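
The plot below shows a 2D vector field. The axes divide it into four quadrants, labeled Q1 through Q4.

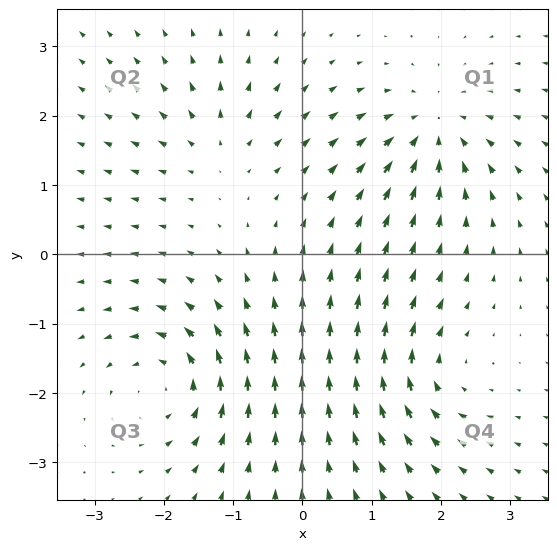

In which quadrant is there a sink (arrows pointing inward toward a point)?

Q1

The sink sits at approximately (1.9, 1.8), which lies in quadrant Q1. The divergence there is about -5, negative as expected for a sink.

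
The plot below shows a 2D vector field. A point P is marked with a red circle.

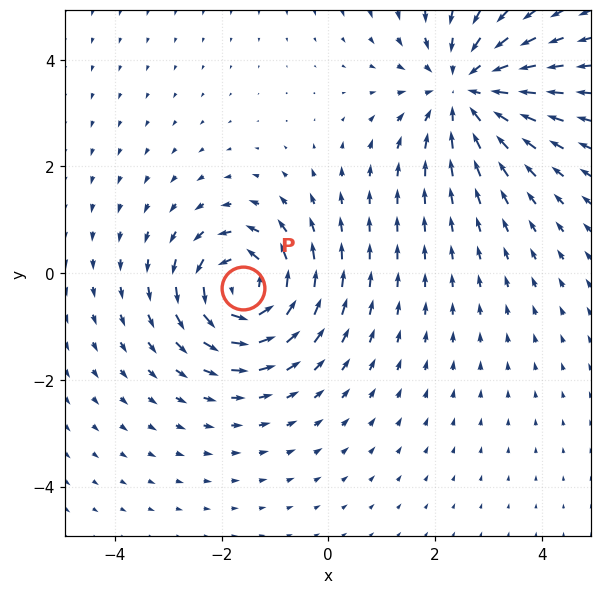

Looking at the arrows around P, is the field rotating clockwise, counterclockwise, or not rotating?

Near P at (-1.6, -0.3) the arrows circulate counterclockwise. The curl (z-component) there is about +6; positive curl means counterclockwise rotation.

counterclockwise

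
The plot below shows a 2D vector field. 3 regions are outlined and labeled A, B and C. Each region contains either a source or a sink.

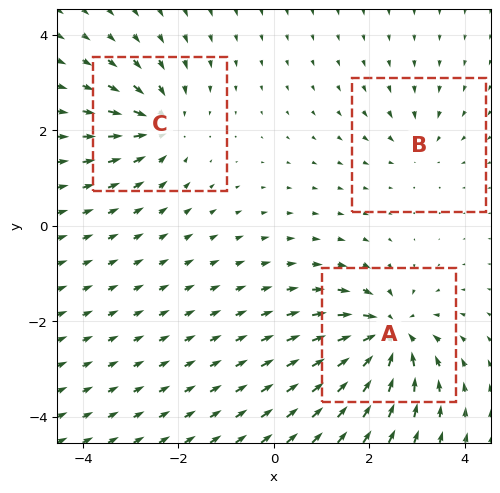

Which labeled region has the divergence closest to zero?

Divergence at each region's feature centre — A: about -6, B: about -2, C: about -4. Region B is closest to zero.

B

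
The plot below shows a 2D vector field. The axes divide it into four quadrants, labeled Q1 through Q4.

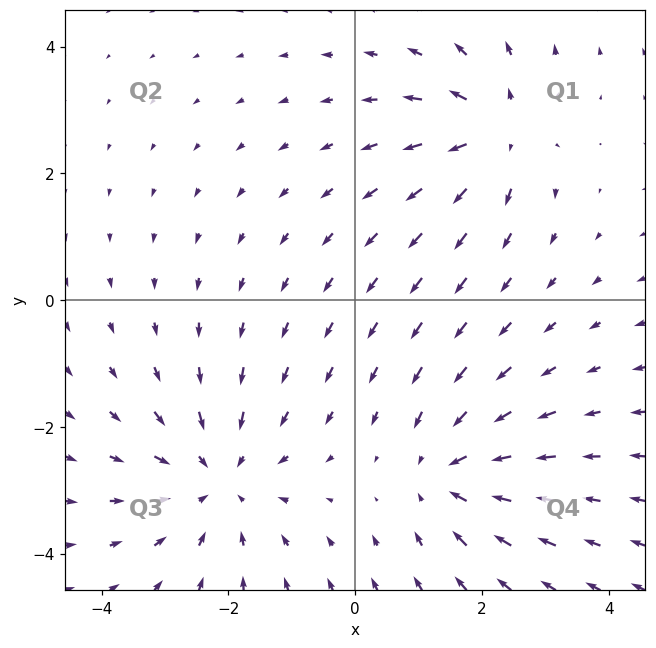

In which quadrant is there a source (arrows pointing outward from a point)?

The source sits at approximately (2.2, 2.7), which lies in quadrant Q1. The divergence there is about +4, positive as expected for a source.

Q1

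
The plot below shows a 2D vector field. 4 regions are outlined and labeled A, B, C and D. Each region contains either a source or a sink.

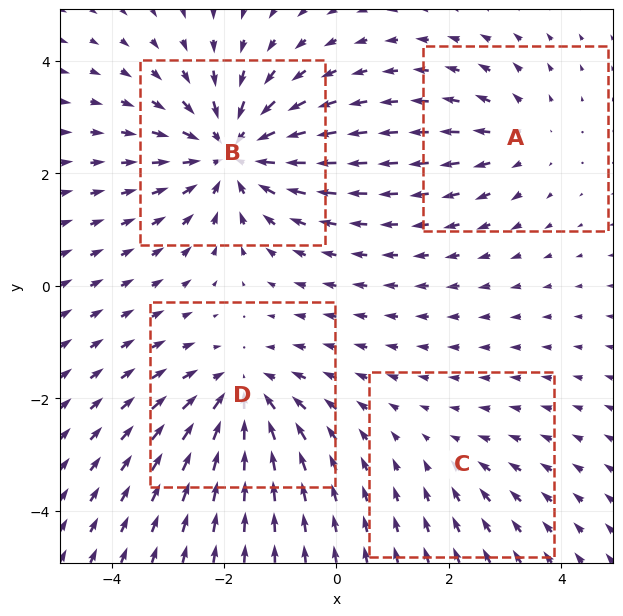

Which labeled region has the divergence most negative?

B

Divergence at each region's feature centre — A: about +3, B: about -6, C: about -2, D: about -4. Region B is most negative.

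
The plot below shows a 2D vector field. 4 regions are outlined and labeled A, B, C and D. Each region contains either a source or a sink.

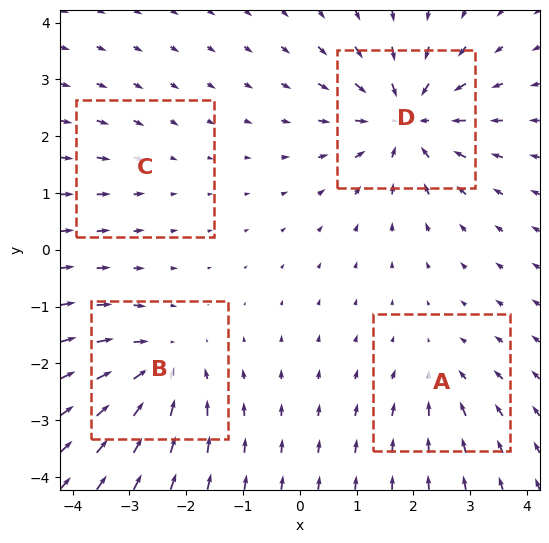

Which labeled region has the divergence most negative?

Divergence at each region's feature centre — A: about -3, B: about -5, C: about -2, D: about -7. Region D is most negative.

D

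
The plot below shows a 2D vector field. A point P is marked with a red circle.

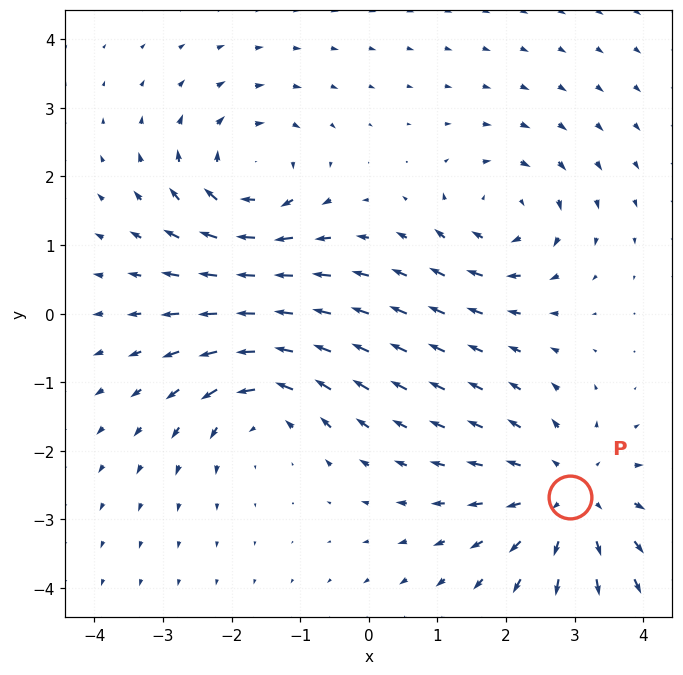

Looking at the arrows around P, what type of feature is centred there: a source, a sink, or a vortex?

At P (2.9, -2.7) the arrows spread outward. Divergence about +4, curl ≈0 — positive divergence with near-zero curl is a source.

source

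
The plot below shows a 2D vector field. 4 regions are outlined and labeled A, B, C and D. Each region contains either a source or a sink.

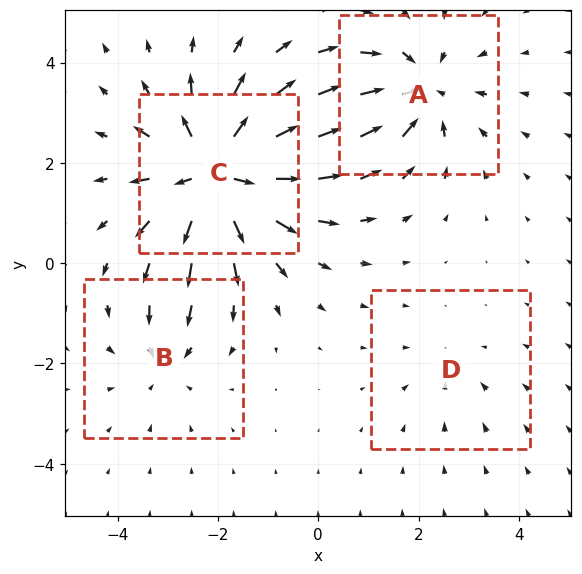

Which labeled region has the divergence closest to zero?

Divergence at each region's feature centre — A: about -4, B: about -3, C: about +7, D: about -2. Region D is closest to zero.

D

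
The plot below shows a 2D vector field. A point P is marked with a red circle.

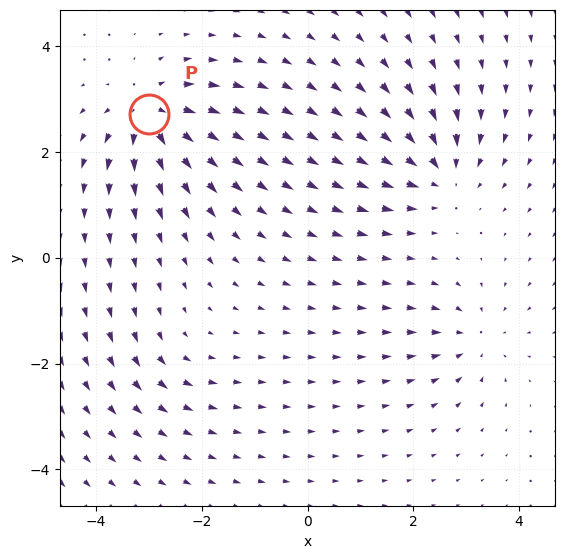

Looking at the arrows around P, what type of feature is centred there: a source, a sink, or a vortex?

At P (-3.0, 2.7) the arrows spread outward. Divergence about +7, curl ≈0 — positive divergence with near-zero curl is a source.

source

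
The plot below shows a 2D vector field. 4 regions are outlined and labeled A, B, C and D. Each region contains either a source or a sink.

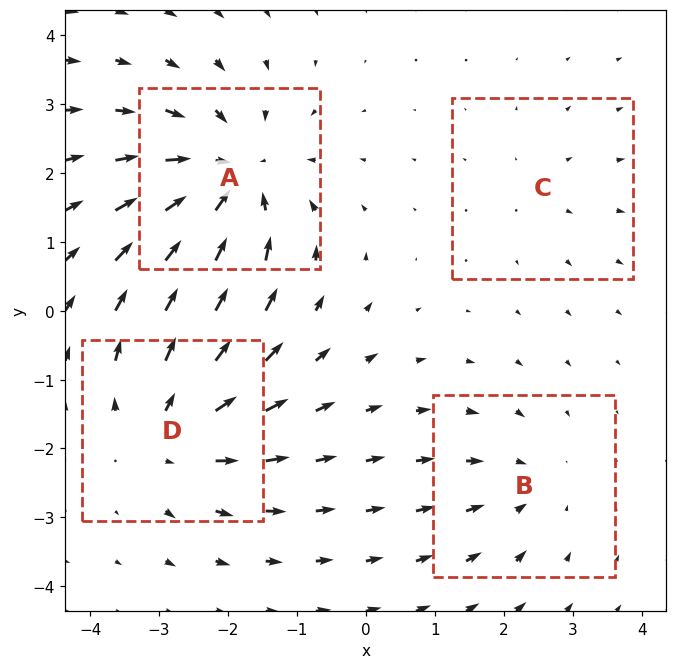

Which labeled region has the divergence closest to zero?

C

Divergence at each region's feature centre — A: about -6, B: about -3, C: about +2, D: about +5. Region C is closest to zero.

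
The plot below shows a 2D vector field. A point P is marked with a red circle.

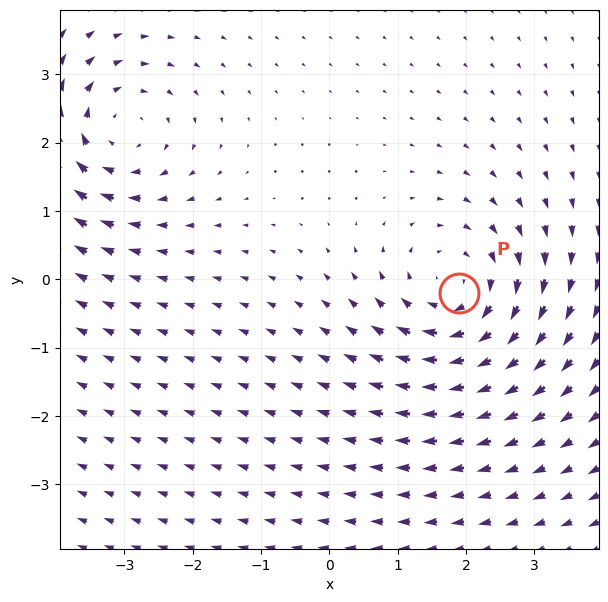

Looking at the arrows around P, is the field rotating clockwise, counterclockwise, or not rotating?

clockwise

Near P at (1.9, -0.2) the arrows circulate clockwise. The curl (z-component) there is about -4; negative curl means clockwise rotation.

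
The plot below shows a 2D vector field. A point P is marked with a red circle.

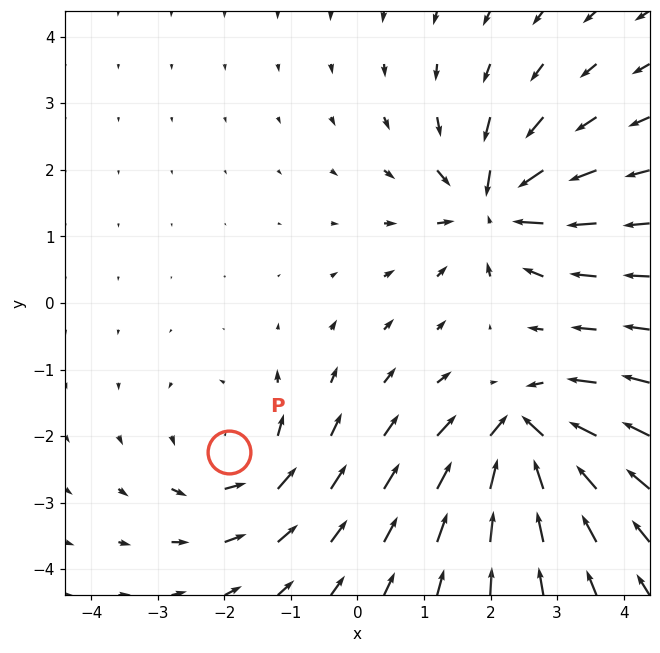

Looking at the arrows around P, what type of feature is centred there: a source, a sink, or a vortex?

At P (-1.9, -2.2) the arrows circulate counterclockwise. Divergence ≈0, curl about +4 — near-zero divergence with nonzero curl is a vortex.

vortex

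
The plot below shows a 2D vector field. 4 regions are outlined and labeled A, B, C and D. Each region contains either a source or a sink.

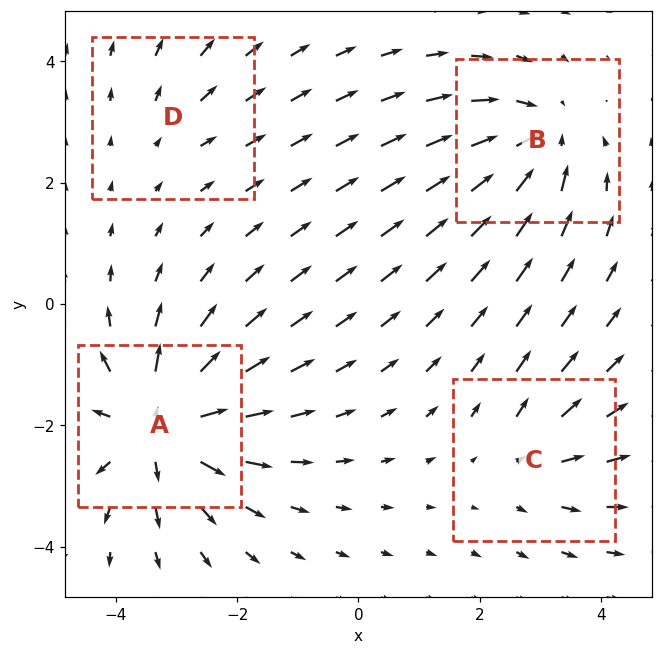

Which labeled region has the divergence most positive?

A

Divergence at each region's feature centre — A: about +7, B: about -5, C: about +3, D: about +2. Region A is most positive.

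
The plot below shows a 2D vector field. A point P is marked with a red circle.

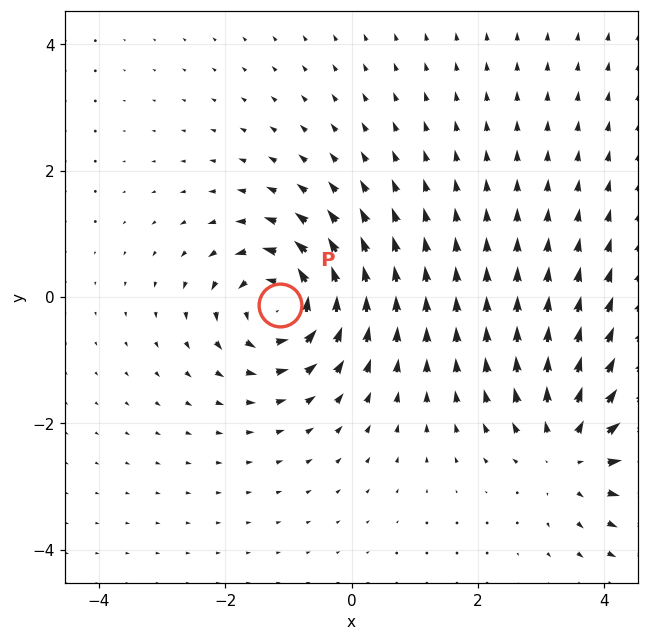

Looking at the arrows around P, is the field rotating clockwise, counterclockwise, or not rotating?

Near P at (-1.1, -0.1) the arrows circulate counterclockwise. The curl (z-component) there is about +6; positive curl means counterclockwise rotation.

counterclockwise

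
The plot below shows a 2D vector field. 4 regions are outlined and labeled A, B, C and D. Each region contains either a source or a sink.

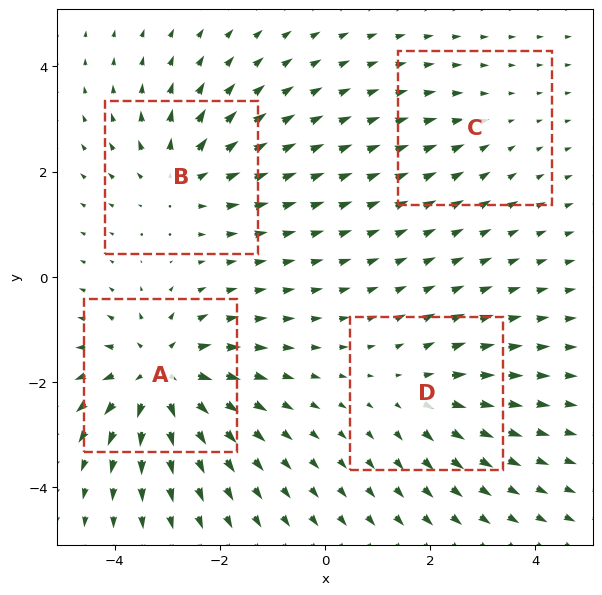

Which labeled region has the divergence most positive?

Divergence at each region's feature centre — A: about +7, B: about +5, C: about -2, D: about +4. Region A is most positive.

A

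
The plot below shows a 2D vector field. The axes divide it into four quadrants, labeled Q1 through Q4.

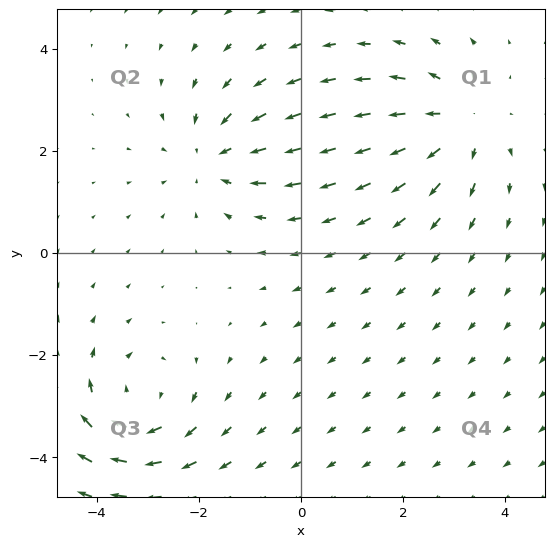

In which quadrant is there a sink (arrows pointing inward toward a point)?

Q2

The sink sits at approximately (-1.7, 1.9), which lies in quadrant Q2. The divergence there is about -3, negative as expected for a sink.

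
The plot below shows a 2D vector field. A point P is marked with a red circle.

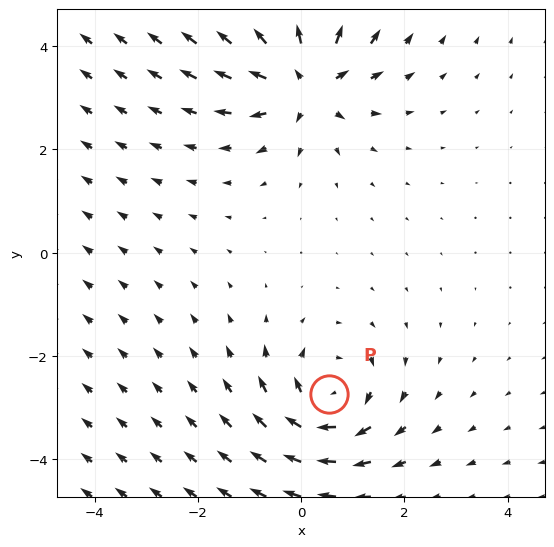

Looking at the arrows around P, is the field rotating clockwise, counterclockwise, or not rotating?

clockwise

Near P at (0.5, -2.7) the arrows circulate clockwise. The curl (z-component) there is about -3; negative curl means clockwise rotation.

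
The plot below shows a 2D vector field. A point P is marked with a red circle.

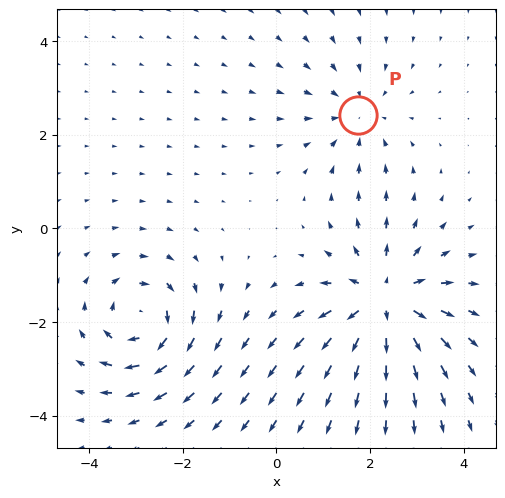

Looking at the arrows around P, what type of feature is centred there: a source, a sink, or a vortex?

At P (1.7, 2.4) the arrows converge inward. Divergence about -3, curl ≈0 — negative divergence with near-zero curl is a sink.

sink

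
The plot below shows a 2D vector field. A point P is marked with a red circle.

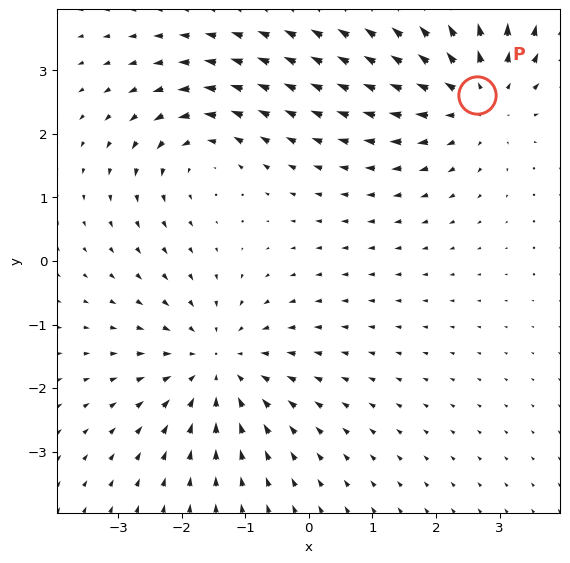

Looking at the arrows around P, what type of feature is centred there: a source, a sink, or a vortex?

source

At P (2.6, 2.6) the arrows spread outward. Divergence about +4, curl ≈0 — positive divergence with near-zero curl is a source.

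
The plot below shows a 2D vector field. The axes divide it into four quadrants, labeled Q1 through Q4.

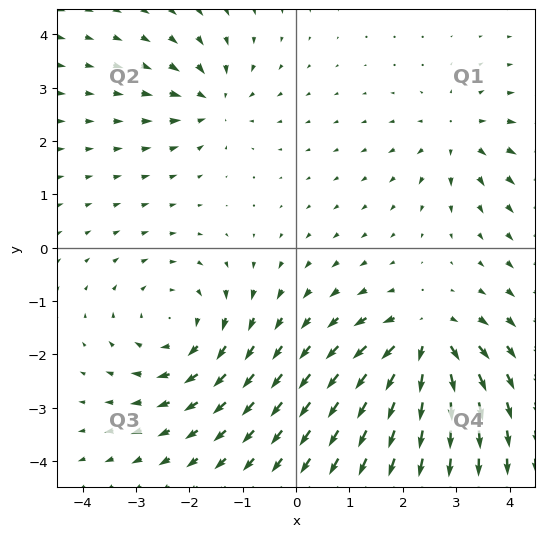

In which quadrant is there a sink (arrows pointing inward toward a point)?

The sink sits at approximately (-1.5, 2.7), which lies in quadrant Q2. The divergence there is about -4, negative as expected for a sink.

Q2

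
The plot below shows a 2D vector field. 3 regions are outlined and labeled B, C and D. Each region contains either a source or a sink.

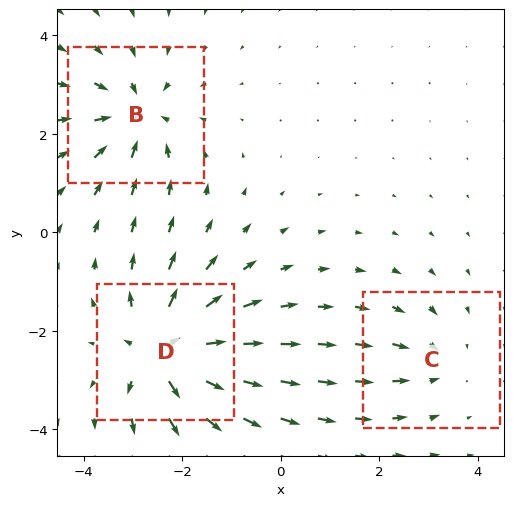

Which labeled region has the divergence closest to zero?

C

Divergence at each region's feature centre — B: about -4, C: about -2, D: about +5. Region C is closest to zero.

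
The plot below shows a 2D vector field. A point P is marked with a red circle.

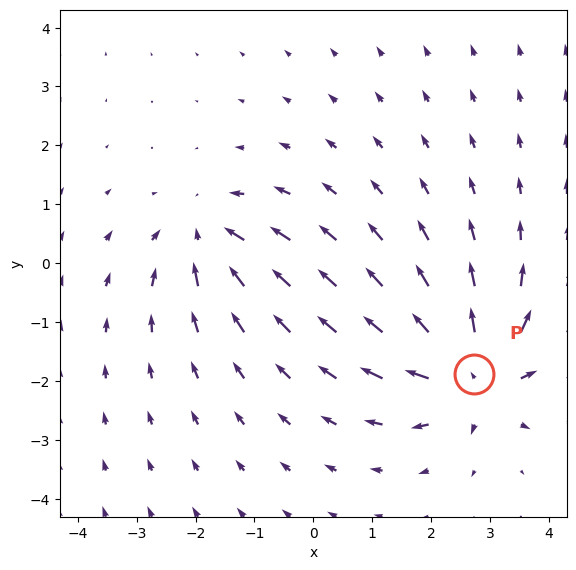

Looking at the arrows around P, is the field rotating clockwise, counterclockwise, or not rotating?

Near P at (2.7, -1.9) the arrows show no circulation. The curl there is ≈0.

not rotating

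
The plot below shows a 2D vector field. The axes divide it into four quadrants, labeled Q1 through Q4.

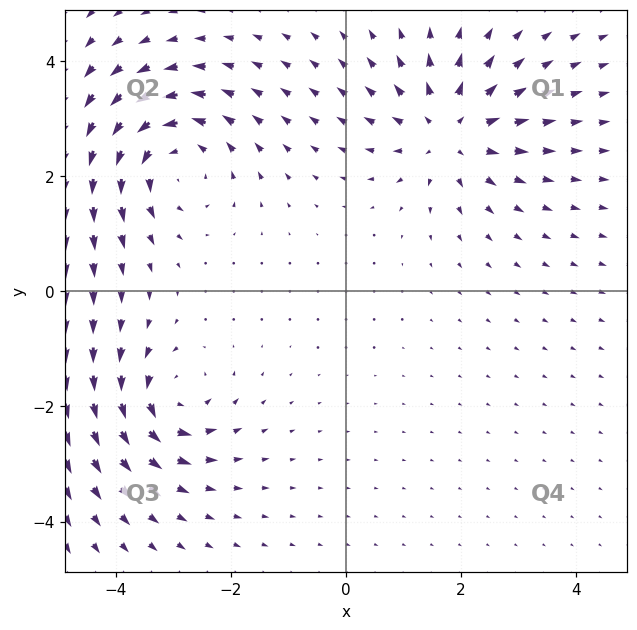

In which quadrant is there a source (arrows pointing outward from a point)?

Q1

The source sits at approximately (1.8, 2.8), which lies in quadrant Q1. The divergence there is about +4, positive as expected for a source.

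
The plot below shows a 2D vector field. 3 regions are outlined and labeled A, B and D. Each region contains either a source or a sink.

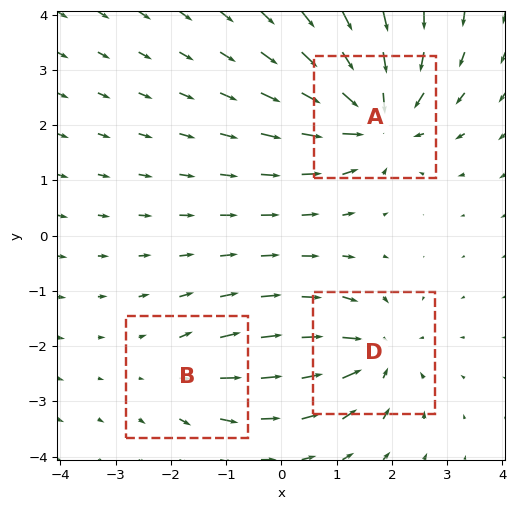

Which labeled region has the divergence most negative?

A

Divergence at each region's feature centre — A: about -5, B: about +2, D: about -4. Region A is most negative.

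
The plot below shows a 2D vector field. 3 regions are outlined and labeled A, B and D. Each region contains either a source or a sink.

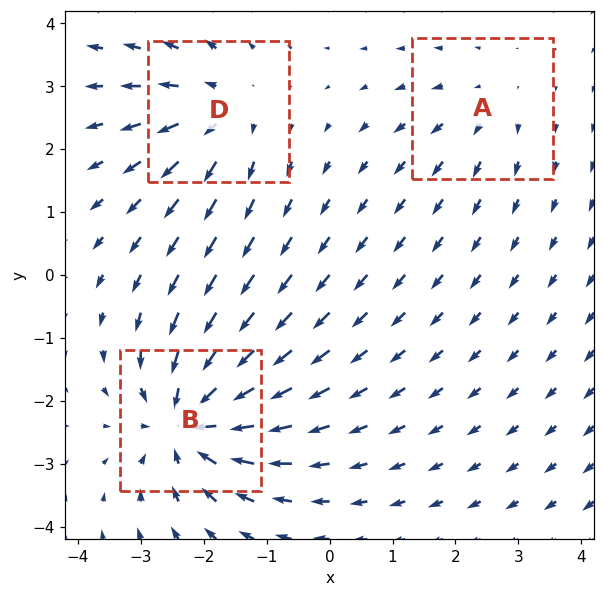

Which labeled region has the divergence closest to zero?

A

Divergence at each region's feature centre — A: about +2, B: about -6, D: about +4. Region A is closest to zero.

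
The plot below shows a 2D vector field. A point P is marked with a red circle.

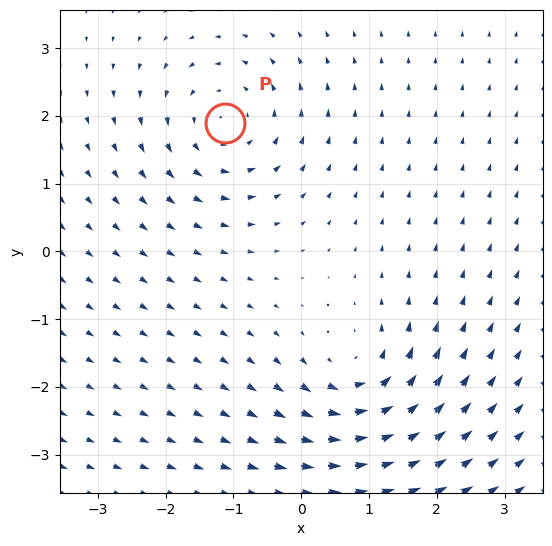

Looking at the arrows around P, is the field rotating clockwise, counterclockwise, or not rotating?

Near P at (-1.1, 1.9) the arrows circulate counterclockwise. The curl (z-component) there is about +4; positive curl means counterclockwise rotation.

counterclockwise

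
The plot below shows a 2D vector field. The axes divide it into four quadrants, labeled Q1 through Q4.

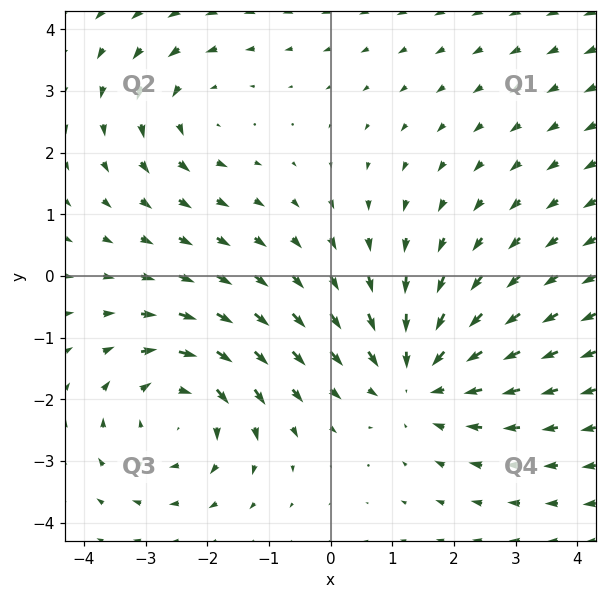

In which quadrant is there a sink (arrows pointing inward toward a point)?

The sink sits at approximately (1.4, -1.6), which lies in quadrant Q4. The divergence there is about -4, negative as expected for a sink.

Q4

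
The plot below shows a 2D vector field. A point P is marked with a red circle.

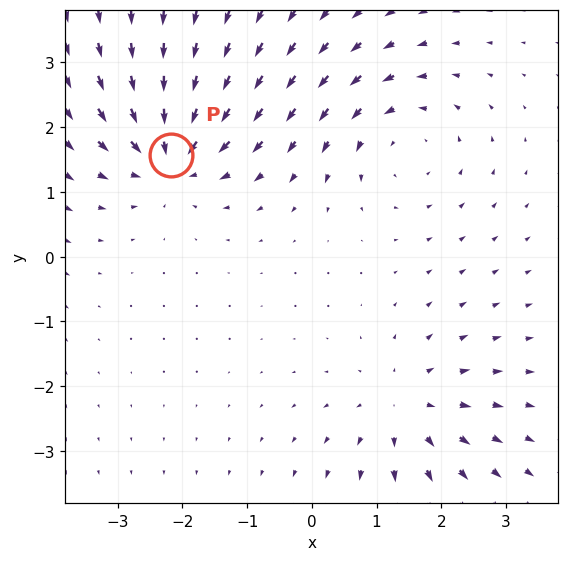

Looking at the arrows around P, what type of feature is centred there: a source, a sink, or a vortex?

At P (-2.2, 1.6) the arrows converge inward. Divergence about -6, curl ≈0 — negative divergence with near-zero curl is a sink.

sink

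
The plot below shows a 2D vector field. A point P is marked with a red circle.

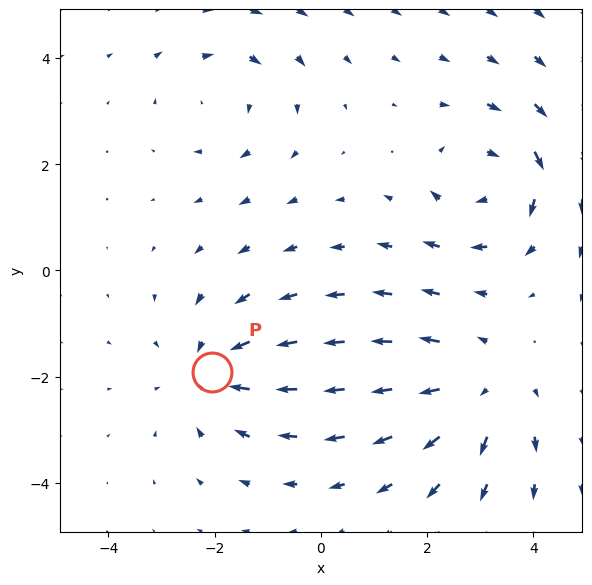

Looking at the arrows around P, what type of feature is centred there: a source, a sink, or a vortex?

sink

At P (-2.1, -1.9) the arrows converge inward. Divergence about -4, curl ≈0 — negative divergence with near-zero curl is a sink.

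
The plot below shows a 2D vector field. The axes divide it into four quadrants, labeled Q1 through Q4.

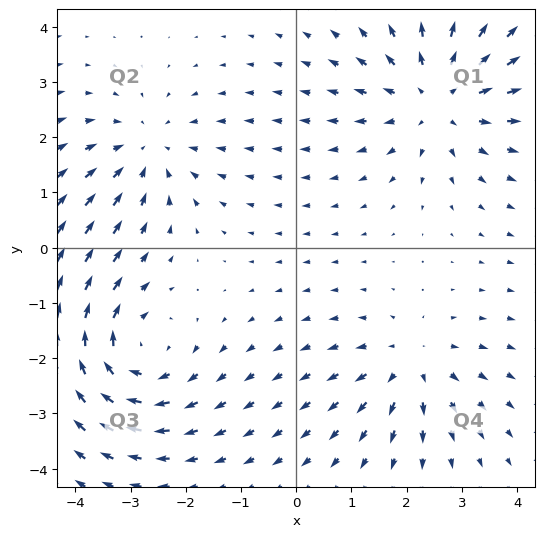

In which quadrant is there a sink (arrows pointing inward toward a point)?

Q2

The sink sits at approximately (-2.7, 1.8), which lies in quadrant Q2. The divergence there is about -3, negative as expected for a sink.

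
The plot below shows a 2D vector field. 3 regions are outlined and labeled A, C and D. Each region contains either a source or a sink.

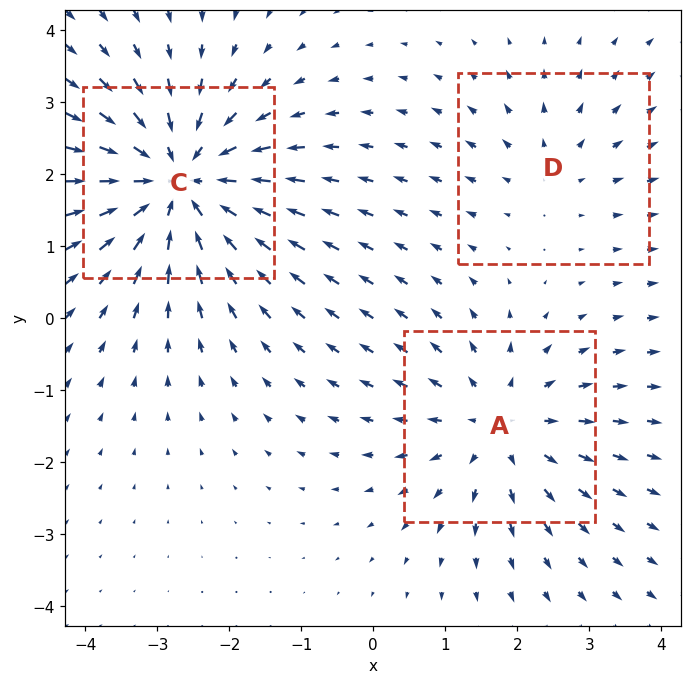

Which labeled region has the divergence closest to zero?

Divergence at each region's feature centre — A: about +3, C: about -4, D: about +2. Region D is closest to zero.

D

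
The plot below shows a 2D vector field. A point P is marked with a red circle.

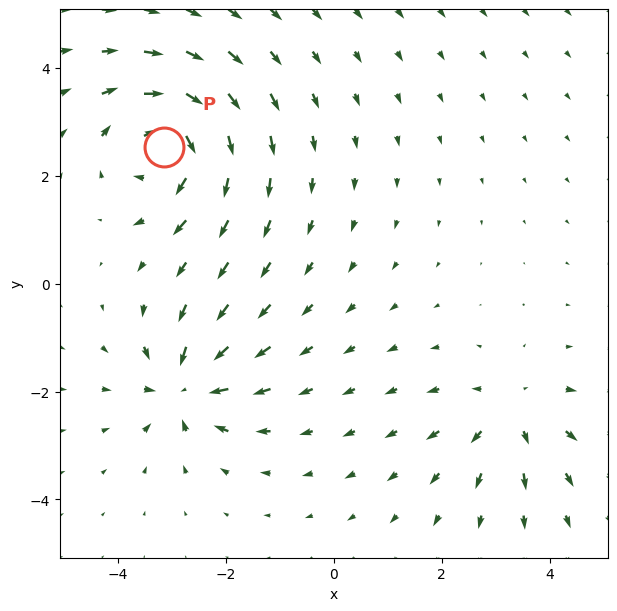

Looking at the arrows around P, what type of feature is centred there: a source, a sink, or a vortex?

vortex

At P (-3.1, 2.5) the arrows circulate clockwise. Divergence ≈0, curl about -6 — near-zero divergence with nonzero curl is a vortex.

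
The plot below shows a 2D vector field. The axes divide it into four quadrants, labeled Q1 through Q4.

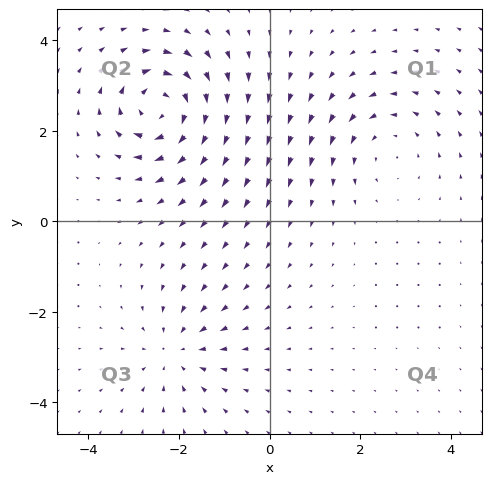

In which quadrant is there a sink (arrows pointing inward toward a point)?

Q3

The sink sits at approximately (-2.1, -2.9), which lies in quadrant Q3. The divergence there is about -3, negative as expected for a sink.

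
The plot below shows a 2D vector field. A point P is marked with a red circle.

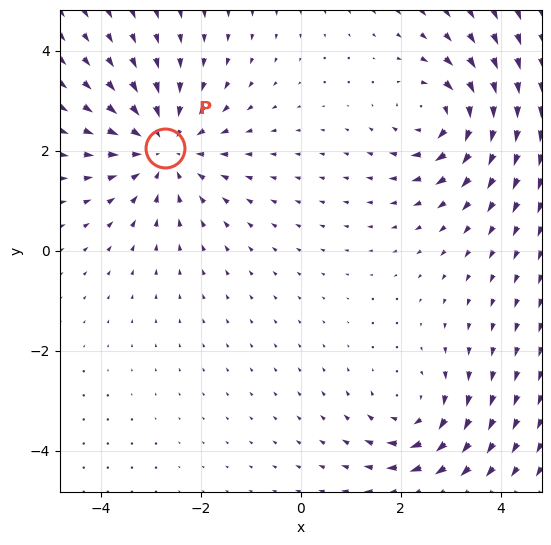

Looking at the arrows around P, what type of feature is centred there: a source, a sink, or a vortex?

sink

At P (-2.7, 2.1) the arrows converge inward. Divergence about -4, curl ≈0 — negative divergence with near-zero curl is a sink.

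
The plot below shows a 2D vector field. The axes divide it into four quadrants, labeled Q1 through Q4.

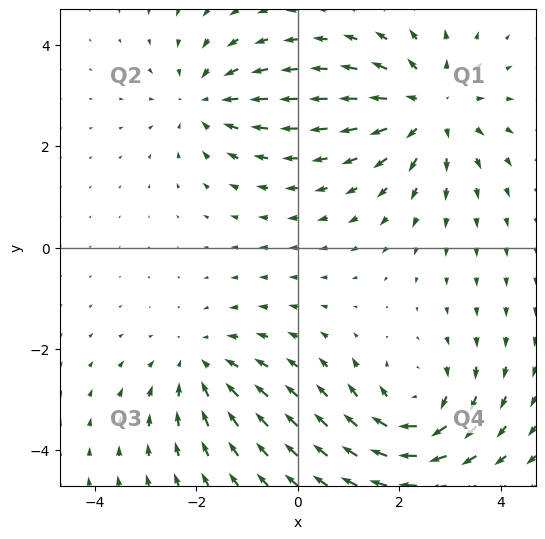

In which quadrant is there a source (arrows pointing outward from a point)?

The source sits at approximately (2.6, 2.8), which lies in quadrant Q1. The divergence there is about +4, positive as expected for a source.

Q1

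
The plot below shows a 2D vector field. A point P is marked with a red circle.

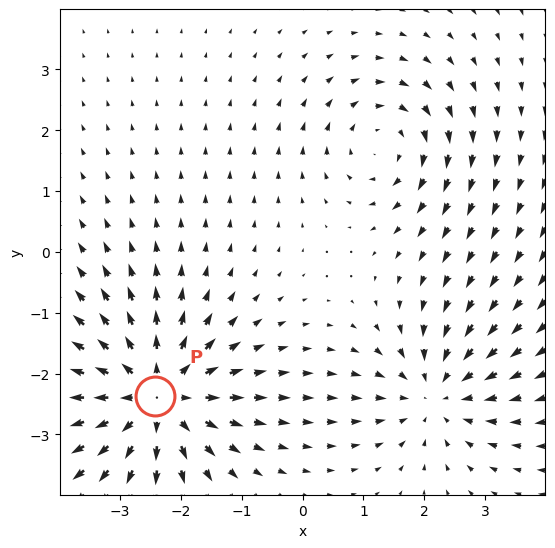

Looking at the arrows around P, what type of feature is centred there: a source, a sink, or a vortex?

At P (-2.4, -2.4) the arrows spread outward. Divergence about +5, curl ≈0 — positive divergence with near-zero curl is a source.

source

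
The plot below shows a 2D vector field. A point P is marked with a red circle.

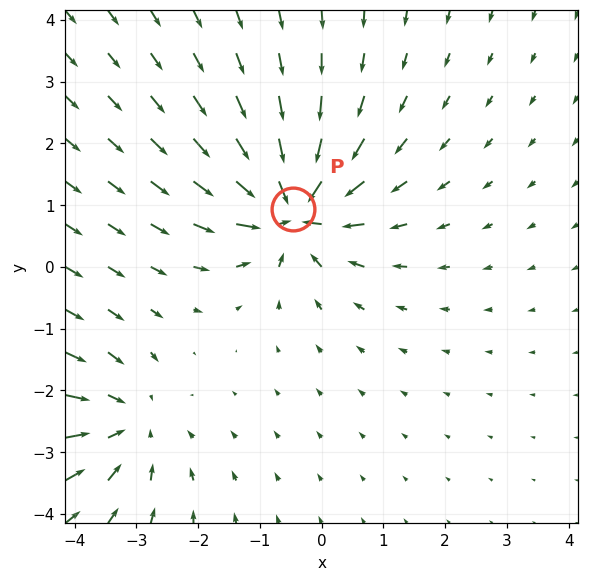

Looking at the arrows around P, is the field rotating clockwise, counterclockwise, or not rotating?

not rotating

Near P at (-0.5, 0.9) the arrows show no circulation. The curl there is ≈0.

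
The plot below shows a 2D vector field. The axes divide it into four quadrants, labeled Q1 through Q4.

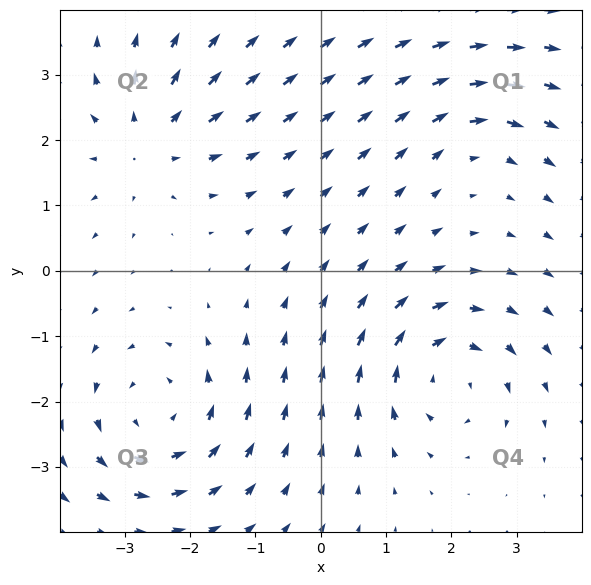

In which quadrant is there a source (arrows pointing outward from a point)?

Q2

The source sits at approximately (-2.6, 2.0), which lies in quadrant Q2. The divergence there is about +4, positive as expected for a source.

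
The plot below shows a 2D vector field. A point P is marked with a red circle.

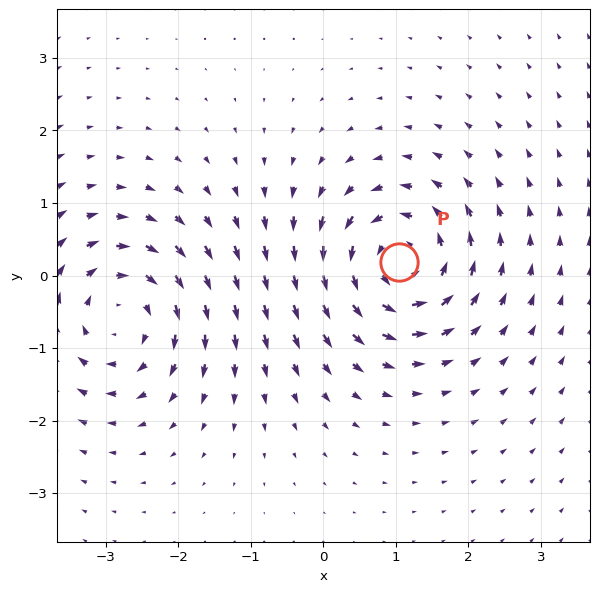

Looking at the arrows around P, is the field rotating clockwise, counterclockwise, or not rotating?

Near P at (1.0, 0.2) the arrows circulate counterclockwise. The curl (z-component) there is about +4; positive curl means counterclockwise rotation.

counterclockwise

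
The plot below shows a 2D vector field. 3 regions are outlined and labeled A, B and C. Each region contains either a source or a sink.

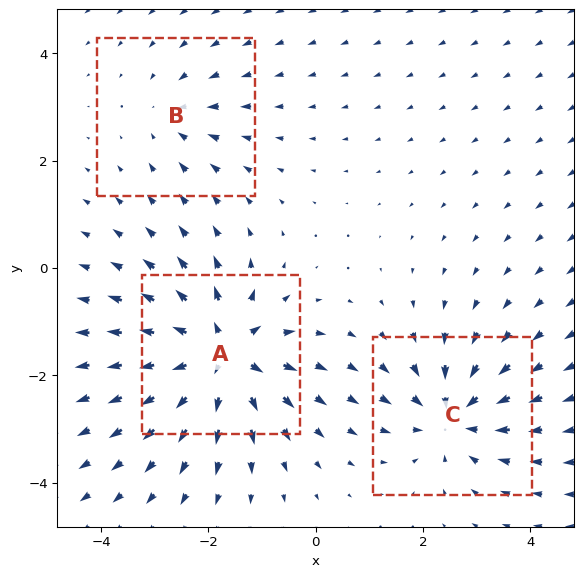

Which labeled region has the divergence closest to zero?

B

Divergence at each region's feature centre — A: about +5, B: about -2, C: about -4. Region B is closest to zero.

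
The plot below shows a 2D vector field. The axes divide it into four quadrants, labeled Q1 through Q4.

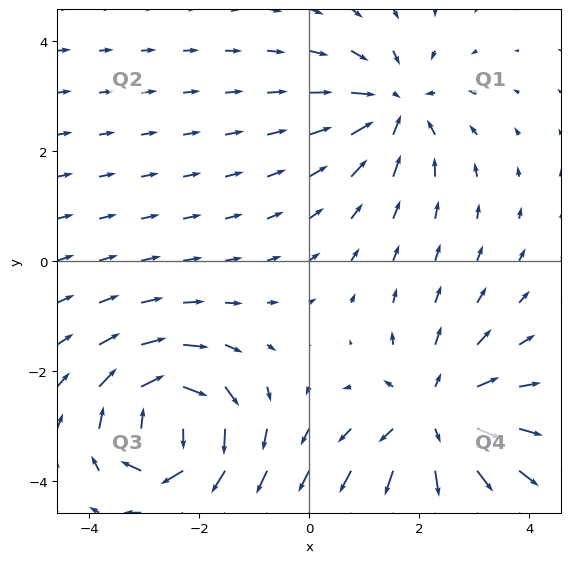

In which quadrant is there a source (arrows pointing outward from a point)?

Q4

The source sits at approximately (2.3, -2.9), which lies in quadrant Q4. The divergence there is about +4, positive as expected for a source.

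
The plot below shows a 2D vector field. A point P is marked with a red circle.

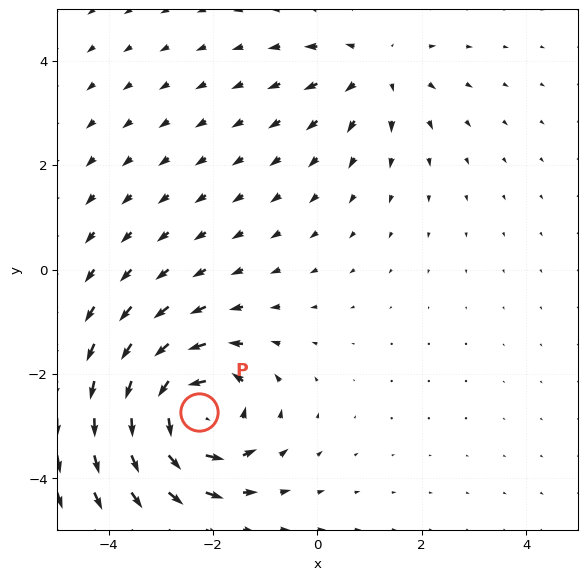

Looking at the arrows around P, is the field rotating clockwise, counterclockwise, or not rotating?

Near P at (-2.3, -2.7) the arrows circulate counterclockwise. The curl (z-component) there is about +5; positive curl means counterclockwise rotation.

counterclockwise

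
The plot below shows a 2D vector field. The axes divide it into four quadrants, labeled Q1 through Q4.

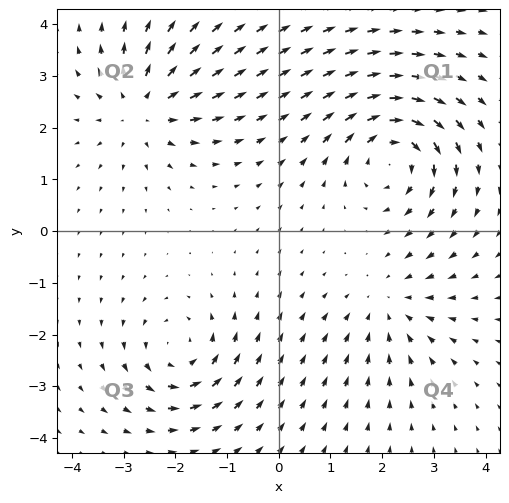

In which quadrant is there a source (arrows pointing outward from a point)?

The source sits at approximately (-2.6, 2.4), which lies in quadrant Q2. The divergence there is about +5, positive as expected for a source.

Q2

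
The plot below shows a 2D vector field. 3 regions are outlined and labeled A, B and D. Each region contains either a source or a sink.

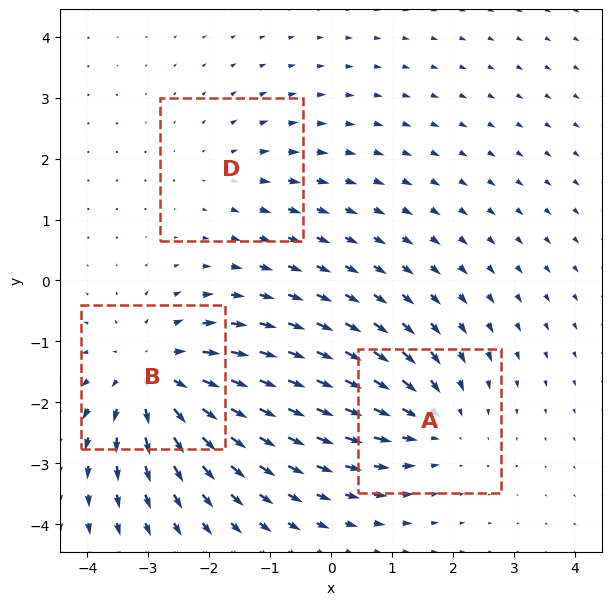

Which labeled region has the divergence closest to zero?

D

Divergence at each region's feature centre — A: about -3, B: about +4, D: about +2. Region D is closest to zero.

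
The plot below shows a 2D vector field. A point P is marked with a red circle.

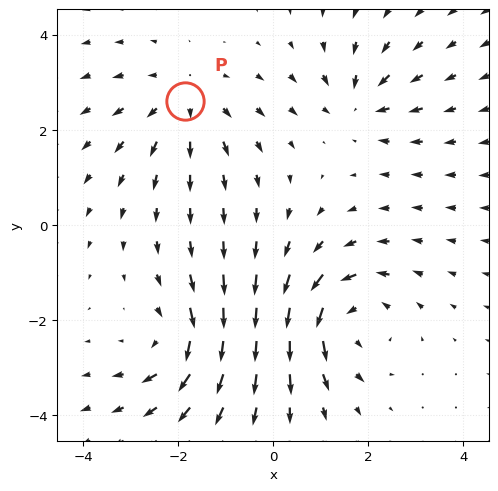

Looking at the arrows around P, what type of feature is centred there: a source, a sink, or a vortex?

At P (-1.9, 2.6) the arrows spread outward. Divergence about +3, curl ≈0 — positive divergence with near-zero curl is a source.

source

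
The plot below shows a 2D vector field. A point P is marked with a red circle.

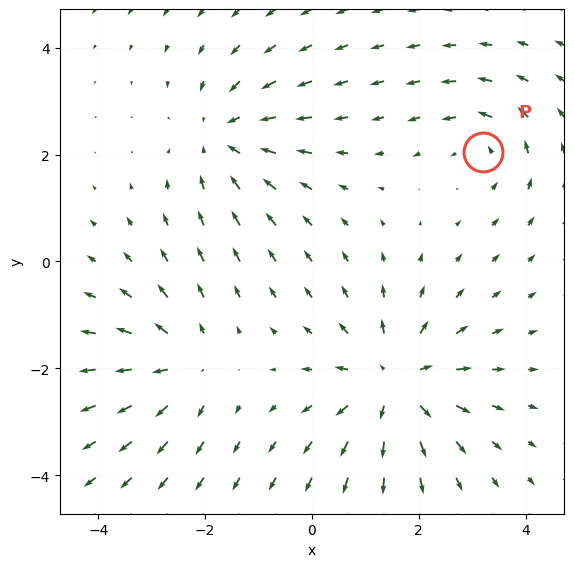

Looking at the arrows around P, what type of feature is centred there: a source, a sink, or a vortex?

vortex

At P (3.2, 2.0) the arrows circulate counterclockwise. Divergence ≈0, curl about +3 — near-zero divergence with nonzero curl is a vortex.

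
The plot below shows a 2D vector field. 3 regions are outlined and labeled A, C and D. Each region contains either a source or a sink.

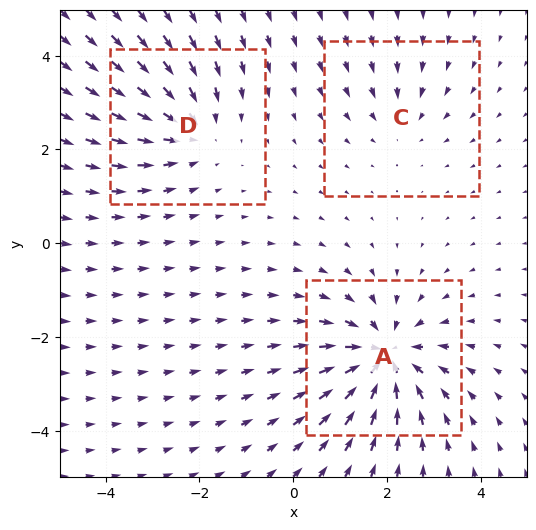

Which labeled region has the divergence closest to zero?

C

Divergence at each region's feature centre — A: about -5, C: about -2, D: about -3. Region C is closest to zero.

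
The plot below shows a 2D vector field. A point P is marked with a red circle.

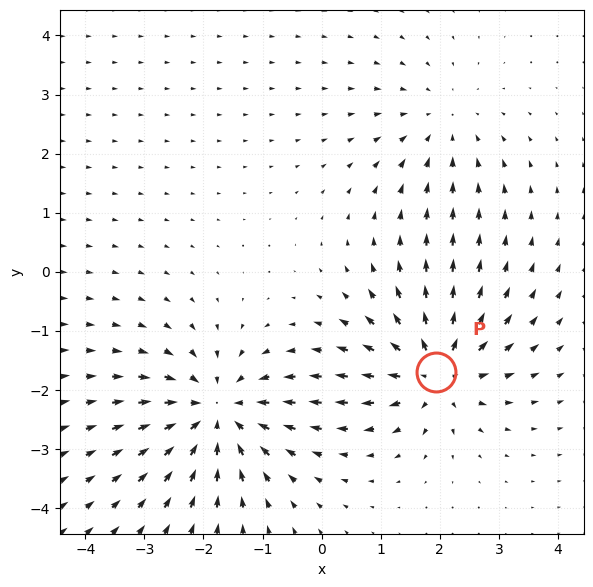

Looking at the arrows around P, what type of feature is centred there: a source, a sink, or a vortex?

At P (1.9, -1.7) the arrows spread outward. Divergence about +5, curl ≈0 — positive divergence with near-zero curl is a source.

source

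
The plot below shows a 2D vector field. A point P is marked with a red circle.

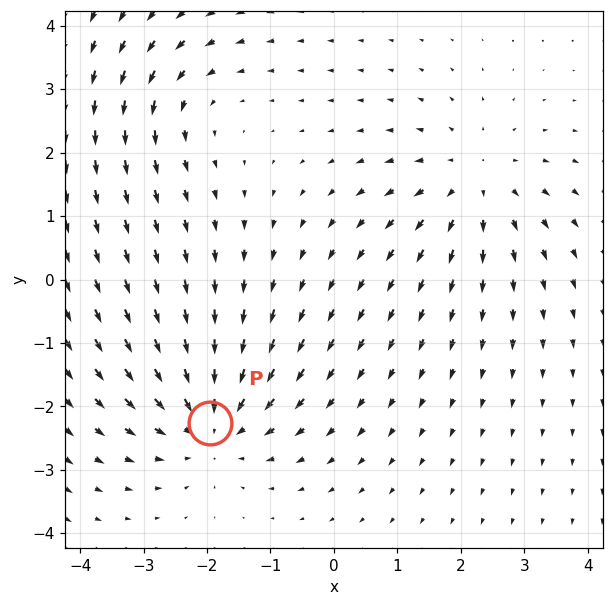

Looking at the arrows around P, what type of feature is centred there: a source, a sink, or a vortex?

sink

At P (-1.9, -2.3) the arrows converge inward. Divergence about -4, curl ≈0 — negative divergence with near-zero curl is a sink.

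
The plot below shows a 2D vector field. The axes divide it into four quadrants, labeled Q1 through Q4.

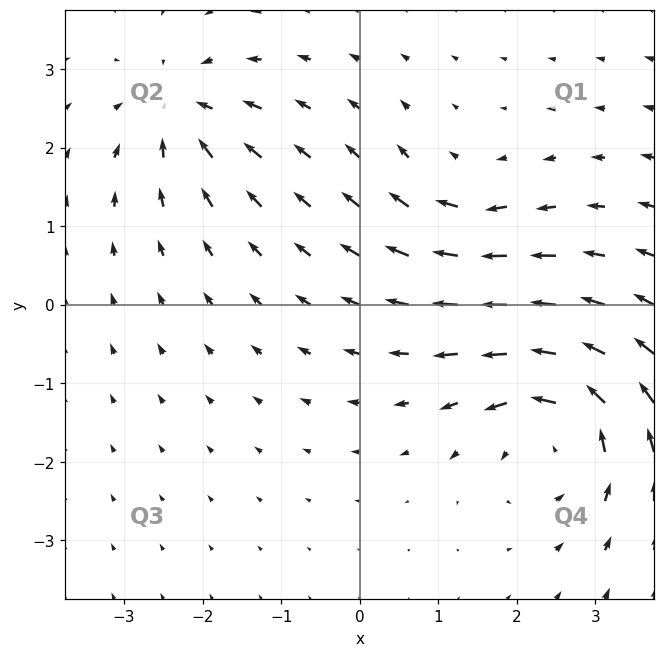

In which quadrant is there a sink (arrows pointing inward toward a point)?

The sink sits at approximately (-2.3, 2.5), which lies in quadrant Q2. The divergence there is about -5, negative as expected for a sink.

Q2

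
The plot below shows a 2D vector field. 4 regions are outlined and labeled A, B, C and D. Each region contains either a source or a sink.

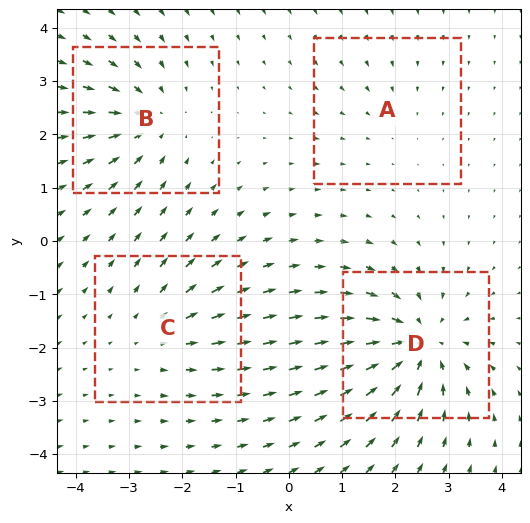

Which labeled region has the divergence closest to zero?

A

Divergence at each region's feature centre — A: about -2, B: about -5, C: about +3, D: about -7. Region A is closest to zero.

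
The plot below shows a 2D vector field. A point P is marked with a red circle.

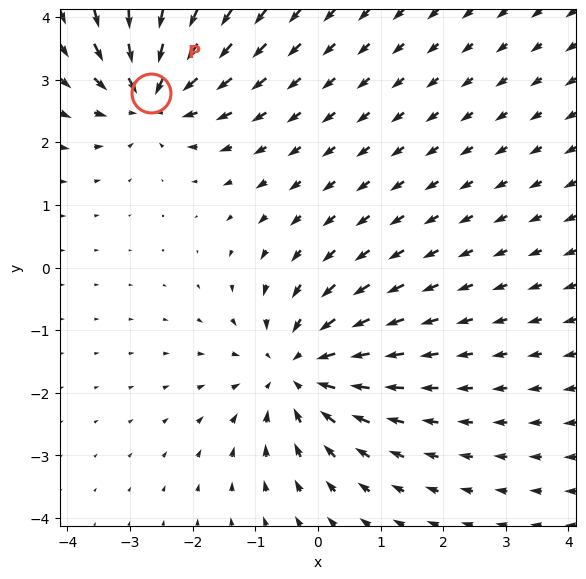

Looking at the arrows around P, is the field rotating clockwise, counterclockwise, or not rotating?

Near P at (-2.7, 2.8) the arrows show no circulation. The curl there is ≈0.

not rotating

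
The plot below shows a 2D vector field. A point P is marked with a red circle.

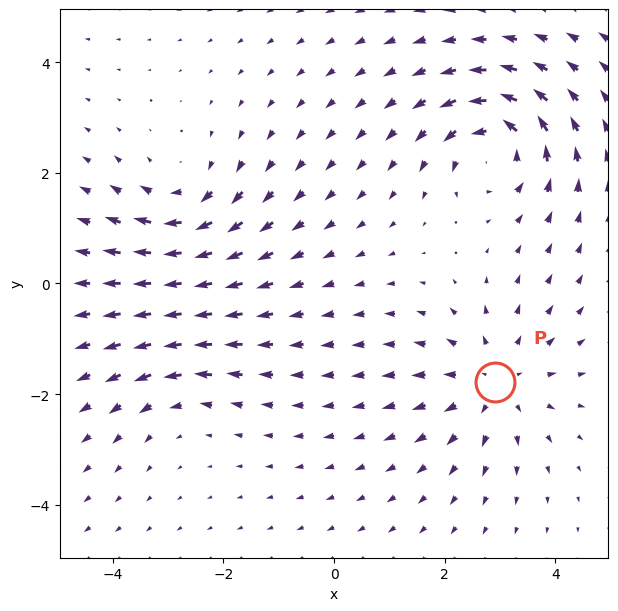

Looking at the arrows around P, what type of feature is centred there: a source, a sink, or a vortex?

source

At P (2.9, -1.8) the arrows spread outward. Divergence about +4, curl ≈0 — positive divergence with near-zero curl is a source.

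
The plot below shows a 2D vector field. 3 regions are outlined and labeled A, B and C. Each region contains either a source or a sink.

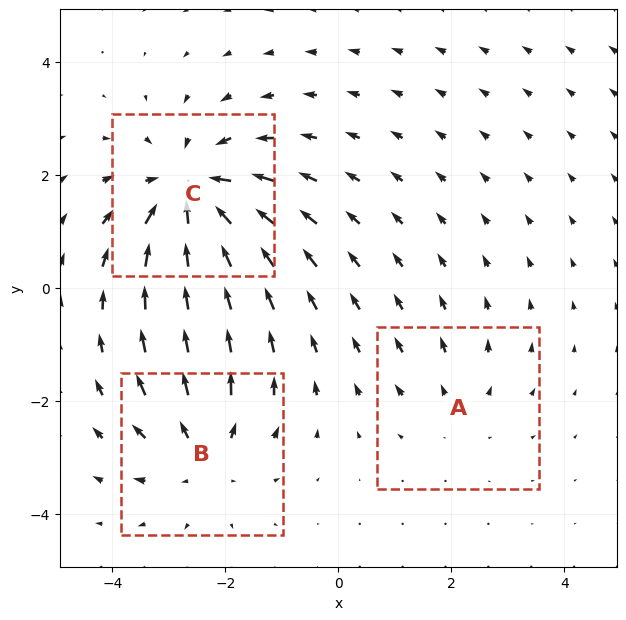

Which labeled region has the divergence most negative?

C

Divergence at each region's feature centre — A: about +2, B: about +3, C: about -5. Region C is most negative.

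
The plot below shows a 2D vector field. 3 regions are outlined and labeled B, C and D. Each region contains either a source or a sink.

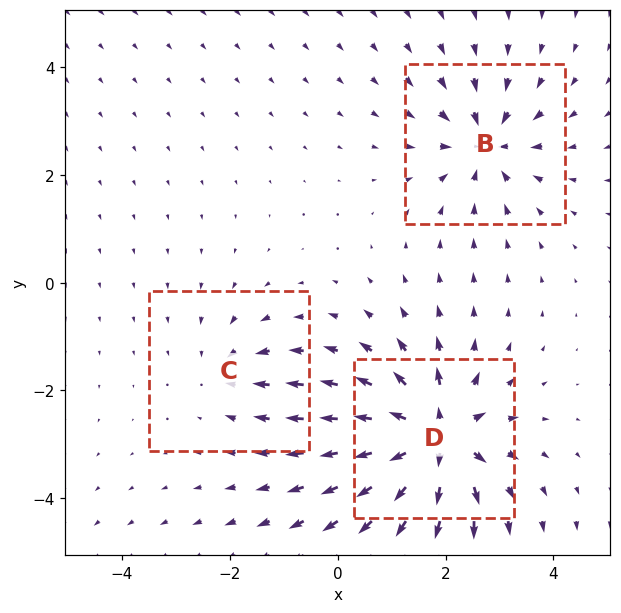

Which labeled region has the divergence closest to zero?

C

Divergence at each region's feature centre — B: about -4, C: about -2, D: about +6. Region C is closest to zero.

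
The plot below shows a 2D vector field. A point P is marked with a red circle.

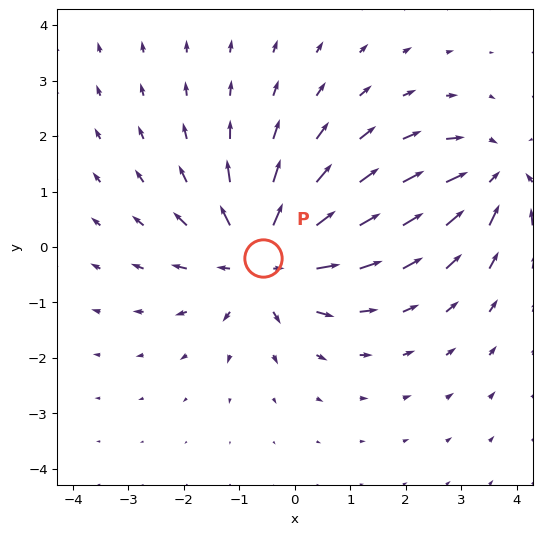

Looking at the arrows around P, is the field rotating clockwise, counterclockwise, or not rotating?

Near P at (-0.6, -0.2) the arrows show no circulation. The curl there is ≈0.

not rotating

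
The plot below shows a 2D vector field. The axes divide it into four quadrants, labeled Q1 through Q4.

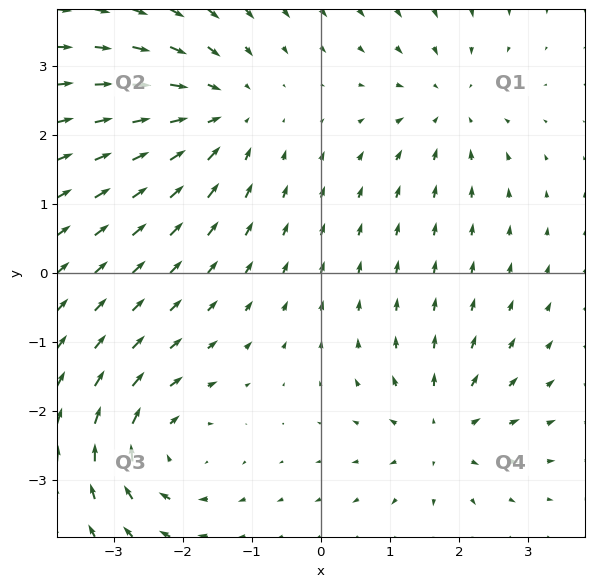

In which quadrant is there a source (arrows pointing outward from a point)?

Q4

The source sits at approximately (1.7, -2.3), which lies in quadrant Q4. The divergence there is about +5, positive as expected for a source.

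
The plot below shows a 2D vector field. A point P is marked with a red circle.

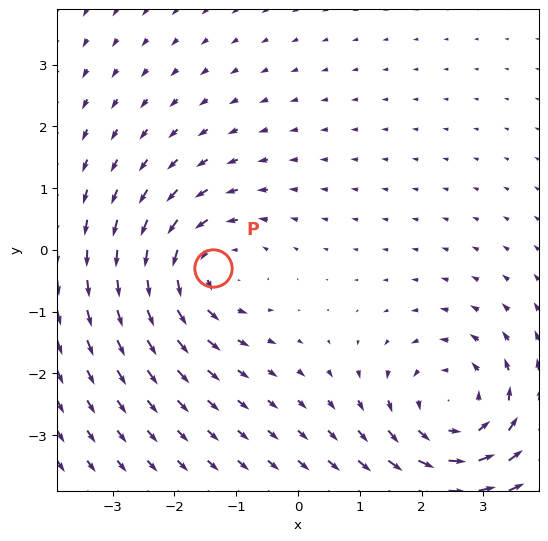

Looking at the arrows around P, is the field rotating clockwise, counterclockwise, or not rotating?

Near P at (-1.4, -0.3) the arrows circulate counterclockwise. The curl (z-component) there is about +3; positive curl means counterclockwise rotation.

counterclockwise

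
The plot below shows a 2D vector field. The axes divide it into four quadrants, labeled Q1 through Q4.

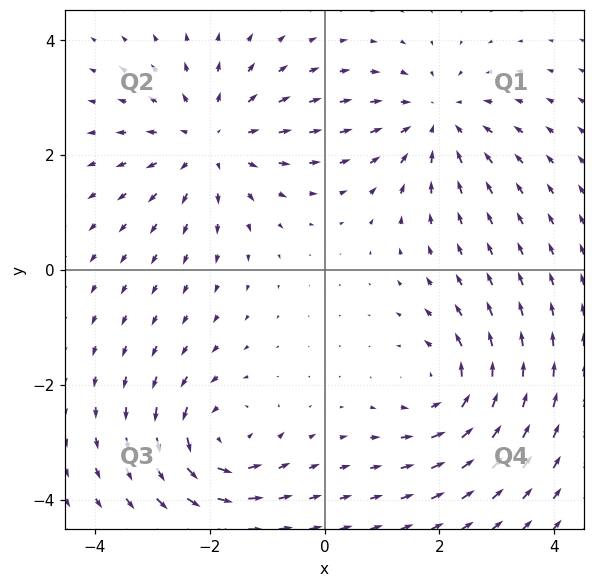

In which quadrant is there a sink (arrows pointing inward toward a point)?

The sink sits at approximately (2.0, 2.6), which lies in quadrant Q1. The divergence there is about -4, negative as expected for a sink.

Q1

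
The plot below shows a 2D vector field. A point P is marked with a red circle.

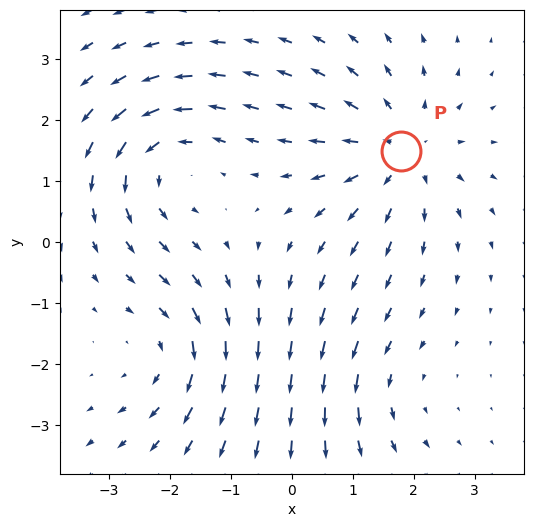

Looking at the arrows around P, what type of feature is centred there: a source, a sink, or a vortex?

At P (1.8, 1.5) the arrows spread outward. Divergence about +4, curl ≈0 — positive divergence with near-zero curl is a source.

source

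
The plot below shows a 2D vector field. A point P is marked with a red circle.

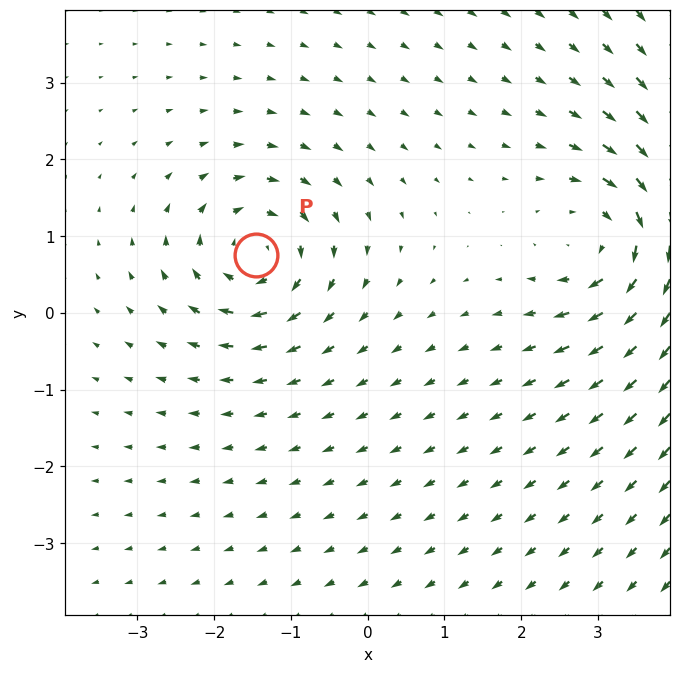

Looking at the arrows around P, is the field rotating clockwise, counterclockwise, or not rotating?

clockwise

Near P at (-1.5, 0.8) the arrows circulate clockwise. The curl (z-component) there is about -6; negative curl means clockwise rotation.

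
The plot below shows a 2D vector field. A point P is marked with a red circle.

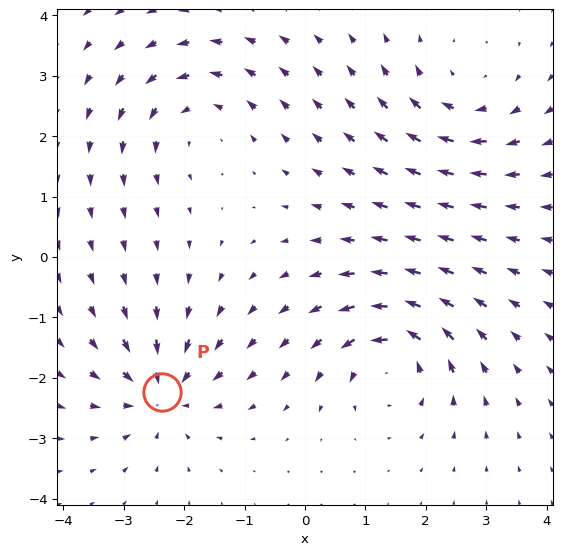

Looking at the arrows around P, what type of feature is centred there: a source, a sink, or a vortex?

At P (-2.4, -2.2) the arrows converge inward. Divergence about -6, curl ≈0 — negative divergence with near-zero curl is a sink.

sink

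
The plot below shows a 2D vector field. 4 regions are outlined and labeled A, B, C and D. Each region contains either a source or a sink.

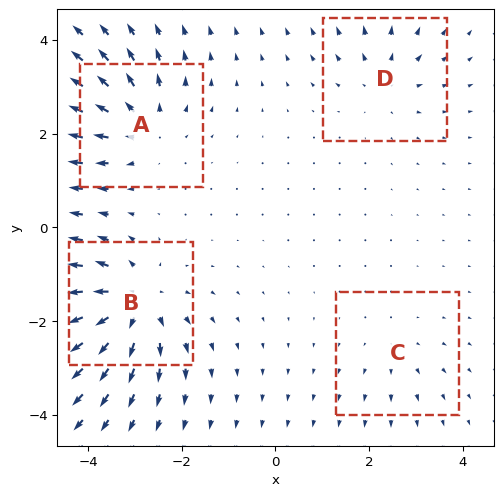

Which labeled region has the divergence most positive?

B

Divergence at each region's feature centre — A: about +5, B: about +7, C: about +2, D: about +4. Region B is most positive.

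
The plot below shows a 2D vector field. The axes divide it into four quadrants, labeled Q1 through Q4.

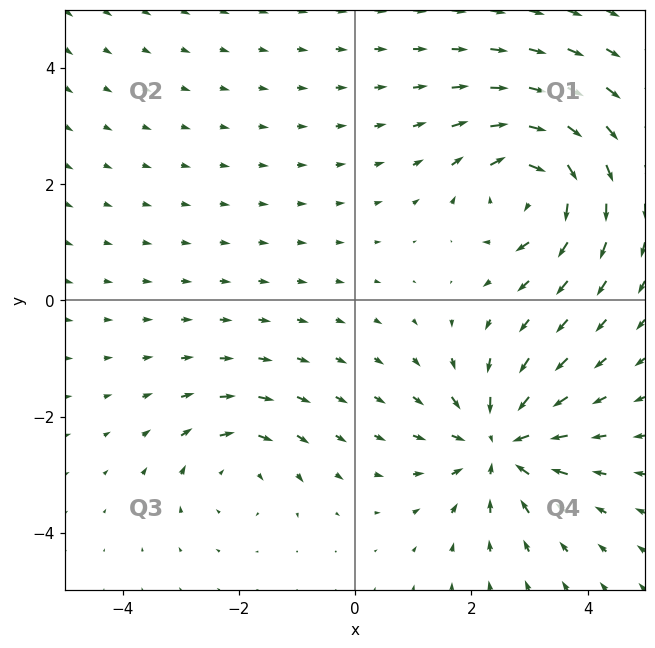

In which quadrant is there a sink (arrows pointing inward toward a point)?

Q4

The sink sits at approximately (2.5, -2.5), which lies in quadrant Q4. The divergence there is about -5, negative as expected for a sink.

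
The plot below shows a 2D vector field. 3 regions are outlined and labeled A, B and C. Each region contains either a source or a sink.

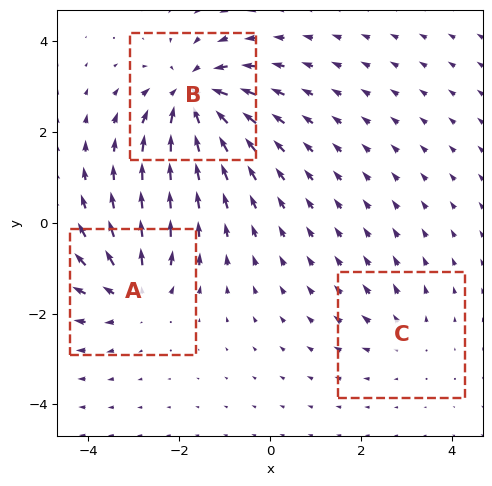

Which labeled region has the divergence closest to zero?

C

Divergence at each region's feature centre — A: about +4, B: about -5, C: about +2. Region C is closest to zero.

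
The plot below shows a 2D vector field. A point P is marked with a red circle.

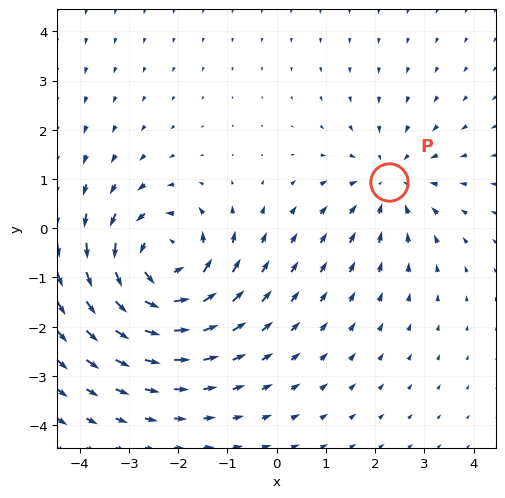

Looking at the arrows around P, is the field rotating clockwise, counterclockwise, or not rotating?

not rotating

Near P at (2.3, 0.9) the arrows show no circulation. The curl there is ≈0.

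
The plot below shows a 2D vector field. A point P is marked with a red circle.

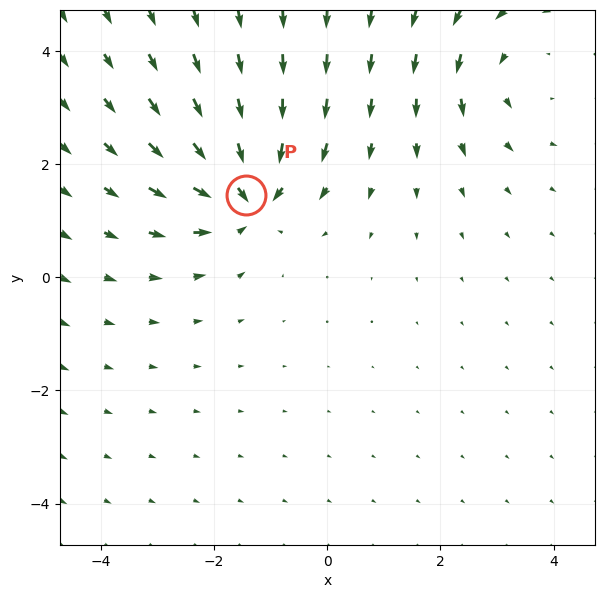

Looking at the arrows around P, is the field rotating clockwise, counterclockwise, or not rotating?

not rotating

Near P at (-1.4, 1.5) the arrows show no circulation. The curl there is ≈0.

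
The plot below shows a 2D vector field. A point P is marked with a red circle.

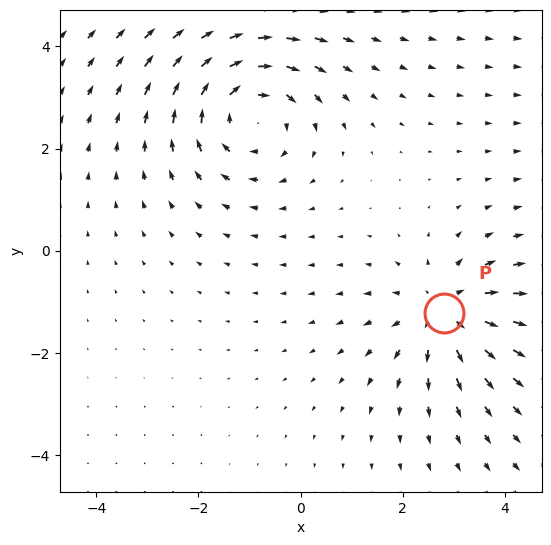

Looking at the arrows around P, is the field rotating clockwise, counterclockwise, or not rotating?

Near P at (2.8, -1.2) the arrows show no circulation. The curl there is ≈0.

not rotating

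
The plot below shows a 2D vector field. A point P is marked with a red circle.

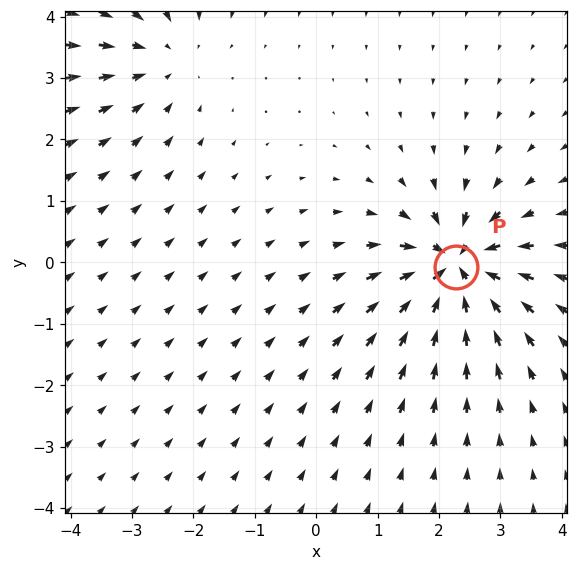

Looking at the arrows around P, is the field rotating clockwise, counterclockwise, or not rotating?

not rotating

Near P at (2.3, -0.1) the arrows show no circulation. The curl there is ≈0.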